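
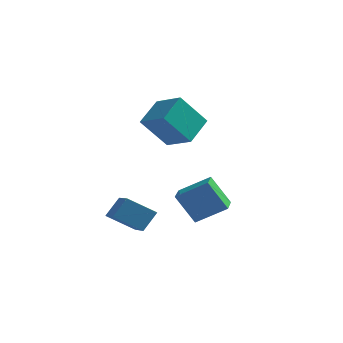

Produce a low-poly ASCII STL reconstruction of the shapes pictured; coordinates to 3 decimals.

solid 
facet normal -0.328 -0.544 -0.772
outer loop
vertex -3.129 -1.458 -3.703
vertex -4.038 -0.081 -4.288
vertex -2.016 -1.047 -4.465
endloop
endfacet
facet normal 0.519 -0.786 0.334
outer loop
vertex -1.662 -0.459 -3.632
vertex -3.129 -1.458 -3.703
vertex -2.016 -1.047 -4.465
endloop
endfacet
facet normal -0.328 -0.545 -0.771
outer loop
vertex -2.016 -1.047 -4.465
vertex -4.038 -0.081 -4.288
vertex -2.925 0.329 -5.051
endloop
endfacet
facet normal 0.789 0.291 -0.541
outer loop
vertex -2.925 0.329 -5.051
vertex -1.662 -0.459 -3.632
vertex -2.016 -1.047 -4.465
endloop
endfacet
facet normal -0.789 -0.291 0.541
outer loop
vertex -3.129 -1.458 -3.703
vertex -3.684 0.507 -3.455
vertex -4.038 -0.081 -4.288
endloop
endfacet
facet normal 0.519 -0.786 0.335
outer loop
vertex -2.775 -0.869 -2.869
vertex -3.129 -1.458 -3.703
vertex -1.662 -0.459 -3.632
endloop
endfacet
facet normal -0.789 -0.291 0.541
outer loop
vertex -2.775 -0.869 -2.869
vertex -3.684 0.507 -3.455
vertex -3.129 -1.458 -3.703
endloop
endfacet
facet normal -0.519 0.787 -0.335
outer loop
vertex -4.038 -0.081 -4.288
vertex -3.684 0.507 -3.455
vertex -2.925 0.329 -5.051
endloop
endfacet
facet normal 0.789 0.291 -0.541
outer loop
vertex -2.571 0.918 -4.217
vertex -1.662 -0.459 -3.632
vertex -2.925 0.329 -5.051
endloop
endfacet
facet normal -0.519 0.786 -0.335
outer loop
vertex -2.925 0.329 -5.051
vertex -3.684 0.507 -3.455
vertex -2.571 0.918 -4.217
endloop
endfacet
facet normal 0.328 0.545 0.772
outer loop
vertex -2.571 0.918 -4.217
vertex -2.775 -0.869 -2.869
vertex -1.662 -0.459 -3.632
endloop
endfacet
facet normal 0.327 0.545 0.772
outer loop
vertex -3.684 0.507 -3.455
vertex -2.775 -0.869 -2.869
vertex -2.571 0.918 -4.217
endloop
endfacet
facet normal -0.855 0.381 -0.352
outer loop
vertex -3.116 3.189 1.131
vertex -2.219 3.908 -0.267
vertex -3.349 1.928 0.333
endloop
endfacet
facet normal -0.495 -0.397 0.773
outer loop
vertex -2.101 1.372 0.847
vertex -3.116 3.189 1.131
vertex -3.349 1.928 0.333
endloop
endfacet
facet normal -0.855 0.381 -0.352
outer loop
vertex -3.349 1.928 0.333
vertex -2.219 3.908 -0.267
vertex -2.452 2.647 -1.065
endloop
endfacet
facet normal -0.154 -0.835 -0.528
outer loop
vertex -2.452 2.647 -1.065
vertex -2.101 1.372 0.847
vertex -3.349 1.928 0.333
endloop
endfacet
facet normal 0.154 0.835 0.528
outer loop
vertex -3.116 3.189 1.131
vertex -0.971 3.352 0.247
vertex -2.219 3.908 -0.267
endloop
endfacet
facet normal -0.495 -0.397 0.773
outer loop
vertex -1.868 2.633 1.645
vertex -3.116 3.189 1.131
vertex -2.101 1.372 0.847
endloop
endfacet
facet normal 0.154 0.835 0.528
outer loop
vertex -1.868 2.633 1.645
vertex -0.971 3.352 0.247
vertex -3.116 3.189 1.131
endloop
endfacet
facet normal 0.495 0.397 -0.773
outer loop
vertex -2.219 3.908 -0.267
vertex -0.971 3.352 0.247
vertex -2.452 2.647 -1.065
endloop
endfacet
facet normal -0.154 -0.835 -0.528
outer loop
vertex -1.204 2.091 -0.551
vertex -2.101 1.372 0.847
vertex -2.452 2.647 -1.065
endloop
endfacet
facet normal 0.495 0.397 -0.773
outer loop
vertex -2.452 2.647 -1.065
vertex -0.971 3.352 0.247
vertex -1.204 2.091 -0.551
endloop
endfacet
facet normal 0.855 -0.381 0.352
outer loop
vertex -1.204 2.091 -0.551
vertex -1.868 2.633 1.645
vertex -2.101 1.372 0.847
endloop
endfacet
facet normal 0.855 -0.381 0.352
outer loop
vertex -0.971 3.352 0.247
vertex -1.868 2.633 1.645
vertex -1.204 2.091 -0.551
endloop
endfacet
facet normal -0.526 -0.059 0.849
outer loop
vertex 0.195 0.221 -2.012
vertex -0.077 1.334 -2.103
vertex -1.039 -0.145 -2.802
endloop
endfacet
facet normal 0.236 -0.968 0.080
outer loop
vertex -0.223 -0.054 -4.117
vertex 0.195 0.221 -2.012
vertex -1.039 -0.145 -2.802
endloop
endfacet
facet normal -0.526 -0.059 0.848
outer loop
vertex -1.039 -0.145 -2.802
vertex -0.077 1.334 -2.103
vertex -1.31 0.968 -2.893
endloop
endfacet
facet normal -0.817 -0.242 -0.524
outer loop
vertex -1.31 0.968 -2.893
vertex -0.223 -0.054 -4.117
vertex -1.039 -0.145 -2.802
endloop
endfacet
facet normal 0.817 0.242 0.524
outer loop
vertex 0.195 0.221 -2.012
vertex 0.739 1.425 -3.418
vertex -0.077 1.334 -2.103
endloop
endfacet
facet normal 0.236 -0.968 0.080
outer loop
vertex 1.01 0.312 -3.327
vertex 0.195 0.221 -2.012
vertex -0.223 -0.054 -4.117
endloop
endfacet
facet normal 0.817 0.242 0.523
outer loop
vertex 1.01 0.312 -3.327
vertex 0.739 1.425 -3.418
vertex 0.195 0.221 -2.012
endloop
endfacet
facet normal -0.236 0.968 -0.080
outer loop
vertex -0.077 1.334 -2.103
vertex 0.739 1.425 -3.418
vertex -1.31 0.968 -2.893
endloop
endfacet
facet normal -0.817 -0.242 -0.523
outer loop
vertex -0.495 1.059 -4.208
vertex -0.223 -0.054 -4.117
vertex -1.31 0.968 -2.893
endloop
endfacet
facet normal -0.236 0.968 -0.079
outer loop
vertex -1.31 0.968 -2.893
vertex 0.739 1.425 -3.418
vertex -0.495 1.059 -4.208
endloop
endfacet
facet normal 0.526 0.059 -0.848
outer loop
vertex -0.495 1.059 -4.208
vertex 1.01 0.312 -3.327
vertex -0.223 -0.054 -4.117
endloop
endfacet
facet normal 0.526 0.059 -0.849
outer loop
vertex 0.739 1.425 -3.418
vertex 1.01 0.312 -3.327
vertex -0.495 1.059 -4.208
endloop
endfacet

endsolid


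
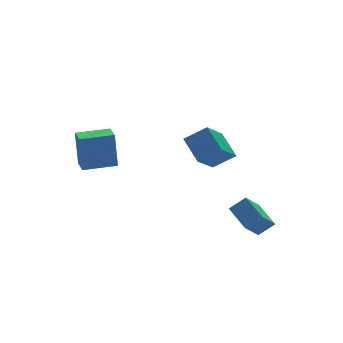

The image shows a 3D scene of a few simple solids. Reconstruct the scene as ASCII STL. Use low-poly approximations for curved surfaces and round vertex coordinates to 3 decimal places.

solid 
facet normal -0.765 0.195 -0.614
outer loop
vertex 3.075 -2.609 -3.285
vertex 2.987 -1.428 -2.8
vertex 3.94 -2.16 -4.22
endloop
endfacet
facet normal 0.069 -0.923 -0.380
outer loop
vertex 4.613 -2.332 -3.68
vertex 3.075 -2.609 -3.285
vertex 3.94 -2.16 -4.22
endloop
endfacet
facet normal -0.765 0.195 -0.614
outer loop
vertex 3.94 -2.16 -4.22
vertex 2.987 -1.428 -2.8
vertex 3.852 -0.979 -3.735
endloop
endfacet
facet normal 0.640 0.332 -0.692
outer loop
vertex 3.852 -0.979 -3.735
vertex 4.613 -2.332 -3.68
vertex 3.94 -2.16 -4.22
endloop
endfacet
facet normal -0.640 -0.332 0.692
outer loop
vertex 3.075 -2.609 -3.285
vertex 3.66 -1.6 -2.26
vertex 2.987 -1.428 -2.8
endloop
endfacet
facet normal 0.069 -0.923 -0.380
outer loop
vertex 3.748 -2.781 -2.745
vertex 3.075 -2.609 -3.285
vertex 4.613 -2.332 -3.68
endloop
endfacet
facet normal -0.640 -0.332 0.692
outer loop
vertex 3.748 -2.781 -2.745
vertex 3.66 -1.6 -2.26
vertex 3.075 -2.609 -3.285
endloop
endfacet
facet normal -0.069 0.923 0.380
outer loop
vertex 2.987 -1.428 -2.8
vertex 3.66 -1.6 -2.26
vertex 3.852 -0.979 -3.735
endloop
endfacet
facet normal 0.640 0.332 -0.692
outer loop
vertex 4.525 -1.151 -3.195
vertex 4.613 -2.332 -3.68
vertex 3.852 -0.979 -3.735
endloop
endfacet
facet normal -0.069 0.923 0.380
outer loop
vertex 3.852 -0.979 -3.735
vertex 3.66 -1.6 -2.26
vertex 4.525 -1.151 -3.195
endloop
endfacet
facet normal 0.765 -0.195 0.614
outer loop
vertex 4.525 -1.151 -3.195
vertex 3.748 -2.781 -2.745
vertex 4.613 -2.332 -3.68
endloop
endfacet
facet normal 0.765 -0.195 0.614
outer loop
vertex 3.66 -1.6 -2.26
vertex 3.748 -2.781 -2.745
vertex 4.525 -1.151 -3.195
endloop
endfacet
facet normal -0.974 0.222 -0.035
outer loop
vertex -1.639 2.685 0.302
vertex -1.432 3.573 0.18
vertex -1.631 2.453 -1.372
endloop
endfacet
facet normal -0.226 -0.965 0.133
outer loop
vertex -0.208 2.127 -1.32
vertex -1.639 2.685 0.302
vertex -1.631 2.453 -1.372
endloop
endfacet
facet normal -0.974 0.223 -0.036
outer loop
vertex -1.631 2.453 -1.372
vertex -1.432 3.573 0.18
vertex -1.423 3.341 -1.494
endloop
endfacet
facet normal 0.005 -0.137 -0.991
outer loop
vertex -1.423 3.341 -1.494
vertex -0.208 2.127 -1.32
vertex -1.631 2.453 -1.372
endloop
endfacet
facet normal -0.005 0.137 0.991
outer loop
vertex -1.639 2.685 0.302
vertex -0.009 3.247 0.232
vertex -1.432 3.573 0.18
endloop
endfacet
facet normal -0.226 -0.965 0.133
outer loop
vertex -0.217 2.359 0.354
vertex -1.639 2.685 0.302
vertex -0.208 2.127 -1.32
endloop
endfacet
facet normal -0.005 0.137 0.991
outer loop
vertex -0.217 2.359 0.354
vertex -0.009 3.247 0.232
vertex -1.639 2.685 0.302
endloop
endfacet
facet normal 0.226 0.965 -0.133
outer loop
vertex -1.432 3.573 0.18
vertex -0.009 3.247 0.232
vertex -1.423 3.341 -1.494
endloop
endfacet
facet normal 0.005 -0.137 -0.991
outer loop
vertex -0.001 3.015 -1.442
vertex -0.208 2.127 -1.32
vertex -1.423 3.341 -1.494
endloop
endfacet
facet normal 0.226 0.965 -0.133
outer loop
vertex -1.423 3.341 -1.494
vertex -0.009 3.247 0.232
vertex -0.001 3.015 -1.442
endloop
endfacet
facet normal 0.974 -0.222 0.036
outer loop
vertex -0.001 3.015 -1.442
vertex -0.217 2.359 0.354
vertex -0.208 2.127 -1.32
endloop
endfacet
facet normal 0.974 -0.223 0.036
outer loop
vertex -0.009 3.247 0.232
vertex -0.217 2.359 0.354
vertex -0.001 3.015 -1.442
endloop
endfacet
facet normal -0.647 -0.451 0.615
outer loop
vertex 1.684 -1.984 2.484
vertex 0.847 -1.618 1.872
vertex 1.745 -3.053 1.764
endloop
endfacet
facet normal 0.761 -0.332 0.557
outer loop
vertex 2.793 -2.322 0.768
vertex 1.684 -1.984 2.484
vertex 1.745 -3.053 1.764
endloop
endfacet
facet normal -0.647 -0.451 0.614
outer loop
vertex 1.745 -3.053 1.764
vertex 0.847 -1.618 1.872
vertex 0.908 -2.687 1.151
endloop
endfacet
facet normal 0.047 -0.828 -0.558
outer loop
vertex 0.908 -2.687 1.151
vertex 2.793 -2.322 0.768
vertex 1.745 -3.053 1.764
endloop
endfacet
facet normal -0.047 0.828 0.559
outer loop
vertex 1.684 -1.984 2.484
vertex 1.895 -0.887 0.876
vertex 0.847 -1.618 1.872
endloop
endfacet
facet normal 0.761 -0.332 0.557
outer loop
vertex 2.732 -1.253 1.489
vertex 1.684 -1.984 2.484
vertex 2.793 -2.322 0.768
endloop
endfacet
facet normal -0.047 0.828 0.559
outer loop
vertex 2.732 -1.253 1.489
vertex 1.895 -0.887 0.876
vertex 1.684 -1.984 2.484
endloop
endfacet
facet normal -0.761 0.332 -0.557
outer loop
vertex 0.847 -1.618 1.872
vertex 1.895 -0.887 0.876
vertex 0.908 -2.687 1.151
endloop
endfacet
facet normal 0.047 -0.828 -0.559
outer loop
vertex 1.956 -1.956 0.156
vertex 2.793 -2.322 0.768
vertex 0.908 -2.687 1.151
endloop
endfacet
facet normal -0.761 0.332 -0.557
outer loop
vertex 0.908 -2.687 1.151
vertex 1.895 -0.887 0.876
vertex 1.956 -1.956 0.156
endloop
endfacet
facet normal 0.647 0.451 -0.615
outer loop
vertex 1.956 -1.956 0.156
vertex 2.732 -1.253 1.489
vertex 2.793 -2.322 0.768
endloop
endfacet
facet normal 0.647 0.451 -0.615
outer loop
vertex 1.895 -0.887 0.876
vertex 2.732 -1.253 1.489
vertex 1.956 -1.956 0.156
endloop
endfacet

endsolid


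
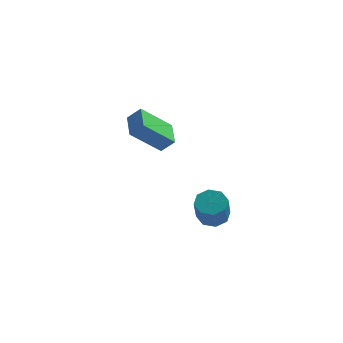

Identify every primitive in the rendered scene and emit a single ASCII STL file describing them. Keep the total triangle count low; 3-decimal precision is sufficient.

solid 
facet normal -0.709 0.020 -0.705
outer loop
vertex -2.147 2.746 1.677
vertex -2.436 4.117 2.006
vertex -0.782 3.36 0.32
endloop
endfacet
facet normal 0.201 -0.953 -0.228
outer loop
vertex -0.144 3.343 0.954
vertex -2.147 2.746 1.677
vertex -0.782 3.36 0.32
endloop
endfacet
facet normal -0.709 0.019 -0.705
outer loop
vertex -0.782 3.36 0.32
vertex -2.436 4.117 2.006
vertex -1.072 4.731 0.649
endloop
endfacet
facet normal 0.676 0.304 -0.672
outer loop
vertex -1.072 4.731 0.649
vertex -0.144 3.343 0.954
vertex -0.782 3.36 0.32
endloop
endfacet
facet normal -0.676 -0.304 0.672
outer loop
vertex -2.147 2.746 1.677
vertex -1.798 4.1 2.64
vertex -2.436 4.117 2.006
endloop
endfacet
facet normal 0.201 -0.952 -0.229
outer loop
vertex -1.508 2.729 2.311
vertex -2.147 2.746 1.677
vertex -0.144 3.343 0.954
endloop
endfacet
facet normal -0.675 -0.304 0.672
outer loop
vertex -1.508 2.729 2.311
vertex -1.798 4.1 2.64
vertex -2.147 2.746 1.677
endloop
endfacet
facet normal -0.202 0.952 0.228
outer loop
vertex -2.436 4.117 2.006
vertex -1.798 4.1 2.64
vertex -1.072 4.731 0.649
endloop
endfacet
facet normal 0.675 0.304 -0.672
outer loop
vertex -0.433 4.714 1.283
vertex -0.144 3.343 0.954
vertex -1.072 4.731 0.649
endloop
endfacet
facet normal -0.201 0.953 0.228
outer loop
vertex -1.072 4.731 0.649
vertex -1.798 4.1 2.64
vertex -0.433 4.714 1.283
endloop
endfacet
facet normal 0.710 -0.019 0.704
outer loop
vertex -0.433 4.714 1.283
vertex -1.508 2.729 2.311
vertex -0.144 3.343 0.954
endloop
endfacet
facet normal 0.709 -0.019 0.705
outer loop
vertex -1.798 4.1 2.64
vertex -1.508 2.729 2.311
vertex -0.433 4.714 1.283
endloop
endfacet
facet normal 0.017 0.547 -0.837
outer loop
vertex 2.649 -1.606 -1.048
vertex 2.013 -1.267 -0.839
vertex 2.744 -1.133 -0.737
endloop
endfacet
facet normal 0.986 -0.148 -0.076
outer loop
vertex 2.649 -1.606 -1.048
vertex 2.744 -1.133 -0.737
vertex 2.622 -2.453 0.25
endloop
endfacet
facet normal 0.986 -0.149 -0.078
outer loop
vertex 2.622 -2.453 0.25
vertex 2.744 -1.133 -0.737
vertex 2.718 -1.98 0.561
endloop
endfacet
facet normal -0.017 -0.547 0.837
outer loop
vertex 2.622 -2.453 0.25
vertex 2.718 -1.98 0.561
vertex 1.987 -2.113 0.459
endloop
endfacet
facet normal 0.017 0.546 -0.837
outer loop
vertex 2.744 -1.133 -0.737
vertex 2.013 -1.267 -0.839
vertex 2.412 -0.738 -0.486
endloop
endfacet
facet normal 0.815 0.477 0.328
outer loop
vertex 2.744 -1.133 -0.737
vertex 2.412 -0.738 -0.486
vertex 2.718 -1.98 0.561
endloop
endfacet
facet normal 0.815 0.478 0.329
outer loop
vertex 2.718 -1.98 0.561
vertex 2.412 -0.738 -0.486
vertex 2.385 -1.585 0.812
endloop
endfacet
facet normal -0.017 -0.547 0.837
outer loop
vertex 2.718 -1.98 0.561
vertex 2.385 -1.585 0.812
vertex 1.987 -2.113 0.459
endloop
endfacet
facet normal 0.017 0.546 -0.838
outer loop
vertex 2.412 -0.738 -0.486
vertex 2.013 -1.267 -0.839
vertex 1.846 -0.653 -0.442
endloop
endfacet
facet normal 0.166 0.824 0.541
outer loop
vertex 2.412 -0.738 -0.486
vertex 1.846 -0.653 -0.442
vertex 2.385 -1.585 0.812
endloop
endfacet
facet normal 0.166 0.824 0.541
outer loop
vertex 2.385 -1.585 0.812
vertex 1.846 -0.653 -0.442
vertex 1.819 -1.5 0.856
endloop
endfacet
facet normal -0.017 -0.547 0.837
outer loop
vertex 2.385 -1.585 0.812
vertex 1.819 -1.5 0.856
vertex 1.987 -2.113 0.459
endloop
endfacet
facet normal 0.017 0.546 -0.838
outer loop
vertex 1.846 -0.653 -0.442
vertex 2.013 -1.267 -0.839
vertex 1.378 -0.927 -0.63
endloop
endfacet
facet normal -0.579 0.688 0.437
outer loop
vertex 1.846 -0.653 -0.442
vertex 1.378 -0.927 -0.63
vertex 1.819 -1.5 0.856
endloop
endfacet
facet normal -0.579 0.688 0.437
outer loop
vertex 1.819 -1.5 0.856
vertex 1.378 -0.927 -0.63
vertex 1.351 -1.774 0.668
endloop
endfacet
facet normal -0.016 -0.547 0.837
outer loop
vertex 1.819 -1.5 0.856
vertex 1.351 -1.774 0.668
vertex 1.987 -2.113 0.459
endloop
endfacet
facet normal 0.017 0.547 -0.837
outer loop
vertex 1.378 -0.927 -0.63
vertex 2.013 -1.267 -0.839
vertex 1.282 -1.4 -0.941
endloop
endfacet
facet normal -0.986 0.149 0.077
outer loop
vertex 1.378 -0.927 -0.63
vertex 1.282 -1.4 -0.941
vertex 1.351 -1.774 0.668
endloop
endfacet
facet normal -0.986 0.148 0.077
outer loop
vertex 1.351 -1.774 0.668
vertex 1.282 -1.4 -0.941
vertex 1.256 -2.247 0.357
endloop
endfacet
facet normal -0.017 -0.547 0.837
outer loop
vertex 1.351 -1.774 0.668
vertex 1.256 -2.247 0.357
vertex 1.987 -2.113 0.459
endloop
endfacet
facet normal 0.017 0.547 -0.837
outer loop
vertex 1.282 -1.4 -0.941
vertex 2.013 -1.267 -0.839
vertex 1.615 -1.795 -1.192
endloop
endfacet
facet normal -0.815 -0.478 -0.328
outer loop
vertex 1.282 -1.4 -0.941
vertex 1.615 -1.795 -1.192
vertex 1.256 -2.247 0.357
endloop
endfacet
facet normal -0.815 -0.477 -0.328
outer loop
vertex 1.256 -2.247 0.357
vertex 1.615 -1.795 -1.192
vertex 1.588 -2.642 0.106
endloop
endfacet
facet normal -0.017 -0.546 0.837
outer loop
vertex 1.256 -2.247 0.357
vertex 1.588 -2.642 0.106
vertex 1.987 -2.113 0.459
endloop
endfacet
facet normal 0.017 0.547 -0.837
outer loop
vertex 1.615 -1.795 -1.192
vertex 2.013 -1.267 -0.839
vertex 2.181 -1.88 -1.236
endloop
endfacet
facet normal -0.166 -0.824 -0.541
outer loop
vertex 1.615 -1.795 -1.192
vertex 2.181 -1.88 -1.236
vertex 1.588 -2.642 0.106
endloop
endfacet
facet normal -0.166 -0.824 -0.541
outer loop
vertex 1.588 -2.642 0.106
vertex 2.181 -1.88 -1.236
vertex 2.154 -2.727 0.062
endloop
endfacet
facet normal -0.017 -0.546 0.838
outer loop
vertex 1.588 -2.642 0.106
vertex 2.154 -2.727 0.062
vertex 1.987 -2.113 0.459
endloop
endfacet
facet normal 0.016 0.547 -0.837
outer loop
vertex 2.181 -1.88 -1.236
vertex 2.013 -1.267 -0.839
vertex 2.649 -1.606 -1.048
endloop
endfacet
facet normal 0.579 -0.688 -0.437
outer loop
vertex 2.181 -1.88 -1.236
vertex 2.649 -1.606 -1.048
vertex 2.154 -2.727 0.062
endloop
endfacet
facet normal 0.579 -0.688 -0.437
outer loop
vertex 2.154 -2.727 0.062
vertex 2.649 -1.606 -1.048
vertex 2.622 -2.453 0.25
endloop
endfacet
facet normal -0.017 -0.546 0.838
outer loop
vertex 2.154 -2.727 0.062
vertex 2.622 -2.453 0.25
vertex 1.987 -2.113 0.459
endloop
endfacet

endsolid


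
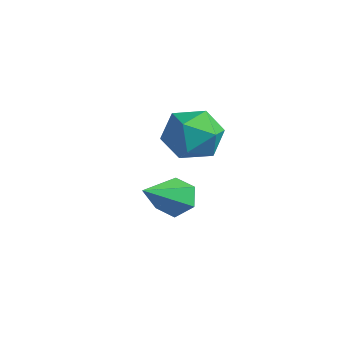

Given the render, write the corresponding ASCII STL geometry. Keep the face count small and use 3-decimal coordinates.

solid 
facet normal -0.302 0.776 -0.554
outer loop
vertex -3.502 0.863 -4.422
vertex -4.245 0.664 -4.295
vertex -3.884 1.153 -3.807
endloop
endfacet
facet normal 0.871 0.254 0.421
outer loop
vertex -3.502 0.863 -4.422
vertex -3.884 1.153 -3.807
vertex -3.595 -1.004 -3.105
endloop
endfacet
facet normal -0.302 0.776 -0.554
outer loop
vertex -3.884 1.153 -3.807
vertex -4.245 0.664 -4.295
vertex -4.627 0.954 -3.68
endloop
endfacet
facet normal 0.076 0.318 0.945
outer loop
vertex -3.884 1.153 -3.807
vertex -4.627 0.954 -3.68
vertex -3.595 -1.004 -3.105
endloop
endfacet
facet normal -0.302 0.776 -0.553
outer loop
vertex -4.627 0.954 -3.68
vertex -4.245 0.664 -4.295
vertex -4.988 0.465 -4.169
endloop
endfacet
facet normal -0.705 -0.169 0.689
outer loop
vertex -4.627 0.954 -3.68
vertex -4.988 0.465 -4.169
vertex -3.595 -1.004 -3.105
endloop
endfacet
facet normal -0.302 0.776 -0.553
outer loop
vertex -4.988 0.465 -4.169
vertex -4.245 0.664 -4.295
vertex -4.606 0.175 -4.784
endloop
endfacet
facet normal -0.690 -0.719 -0.089
outer loop
vertex -4.988 0.465 -4.169
vertex -4.606 0.175 -4.784
vertex -3.595 -1.004 -3.105
endloop
endfacet
facet normal -0.302 0.776 -0.553
outer loop
vertex -4.606 0.175 -4.784
vertex -4.245 0.664 -4.295
vertex -3.863 0.374 -4.91
endloop
endfacet
facet normal 0.106 -0.783 -0.613
outer loop
vertex -4.606 0.175 -4.784
vertex -3.863 0.374 -4.91
vertex -3.595 -1.004 -3.105
endloop
endfacet
facet normal -0.302 0.776 -0.554
outer loop
vertex -3.863 0.374 -4.91
vertex -4.245 0.664 -4.295
vertex -3.502 0.863 -4.422
endloop
endfacet
facet normal 0.885 -0.297 -0.358
outer loop
vertex -3.863 0.374 -4.91
vertex -3.502 0.863 -4.422
vertex -3.595 -1.004 -3.105
endloop
endfacet
facet normal -0.132 0.866 0.482
outer loop
vertex -2.517 1.263 -0.723
vertex -3.52 0.989 -0.505
vertex -2.741 0.733 0.169
endloop
endfacet
facet normal 0.547 0.652 0.525
outer loop
vertex -2.517 1.263 -0.723
vertex -2.741 0.733 0.169
vertex -1.884 0.474 -0.402
endloop
endfacet
facet normal 0.799 0.584 -0.140
outer loop
vertex -2.517 1.263 -0.723
vertex -1.884 0.474 -0.402
vertex -2.134 0.57 -1.43
endloop
endfacet
facet normal 0.276 0.757 -0.592
outer loop
vertex -2.517 1.263 -0.723
vertex -2.134 0.57 -1.43
vertex -3.145 0.889 -1.494
endloop
endfacet
facet normal -0.300 0.931 -0.208
outer loop
vertex -2.517 1.263 -0.723
vertex -3.145 0.889 -1.494
vertex -3.52 0.989 -0.505
endloop
endfacet
facet normal 0.556 0.008 0.831
outer loop
vertex -1.884 0.474 -0.402
vertex -2.741 0.733 0.169
vertex -2.495 -0.289 0.014
endloop
endfacet
facet normal -0.543 0.353 0.762
outer loop
vertex -2.741 0.733 0.169
vertex -3.52 0.989 -0.505
vertex -3.506 0.03 -0.05
endloop
endfacet
facet normal -0.815 0.459 -0.355
outer loop
vertex -3.52 0.989 -0.505
vertex -3.145 0.889 -1.494
vertex -3.756 0.126 -1.078
endloop
endfacet
facet normal 0.118 0.177 -0.977
outer loop
vertex -3.145 0.889 -1.494
vertex -2.134 0.57 -1.43
vertex -2.899 -0.133 -1.649
endloop
endfacet
facet normal 0.964 -0.102 -0.244
outer loop
vertex -2.134 0.57 -1.43
vertex -1.884 0.474 -0.402
vertex -2.12 -0.389 -0.975
endloop
endfacet
facet normal -0.276 -0.757 0.592
outer loop
vertex -3.123 -0.663 -0.757
vertex -2.495 -0.289 0.014
vertex -3.506 0.03 -0.05
endloop
endfacet
facet normal -0.799 -0.584 0.140
outer loop
vertex -3.123 -0.663 -0.757
vertex -3.506 0.03 -0.05
vertex -3.756 0.126 -1.078
endloop
endfacet
facet normal -0.547 -0.652 -0.525
outer loop
vertex -3.123 -0.663 -0.757
vertex -3.756 0.126 -1.078
vertex -2.899 -0.133 -1.649
endloop
endfacet
facet normal 0.132 -0.866 -0.482
outer loop
vertex -3.123 -0.663 -0.757
vertex -2.899 -0.133 -1.649
vertex -2.12 -0.389 -0.975
endloop
endfacet
facet normal 0.300 -0.931 0.208
outer loop
vertex -3.123 -0.663 -0.757
vertex -2.12 -0.389 -0.975
vertex -2.495 -0.289 0.014
endloop
endfacet
facet normal -0.118 -0.177 0.977
outer loop
vertex -3.506 0.03 -0.05
vertex -2.495 -0.289 0.014
vertex -2.741 0.733 0.169
endloop
endfacet
facet normal -0.964 0.102 0.244
outer loop
vertex -3.756 0.126 -1.078
vertex -3.506 0.03 -0.05
vertex -3.52 0.989 -0.505
endloop
endfacet
facet normal -0.556 -0.008 -0.831
outer loop
vertex -2.899 -0.133 -1.649
vertex -3.756 0.126 -1.078
vertex -3.145 0.889 -1.494
endloop
endfacet
facet normal 0.543 -0.353 -0.762
outer loop
vertex -2.12 -0.389 -0.975
vertex -2.899 -0.133 -1.649
vertex -2.134 0.57 -1.43
endloop
endfacet
facet normal 0.815 -0.459 0.355
outer loop
vertex -2.495 -0.289 0.014
vertex -2.12 -0.389 -0.975
vertex -1.884 0.474 -0.402
endloop
endfacet

endsolid


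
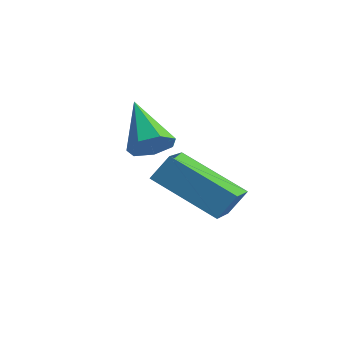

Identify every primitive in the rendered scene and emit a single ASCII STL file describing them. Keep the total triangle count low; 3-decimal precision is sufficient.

solid 
facet normal -0.842 -0.277 0.463
outer loop
vertex 3.126 0.143 -1.869
vertex 2.556 1.123 -2.319
vertex 2.905 -0.289 -2.53
endloop
endfacet
facet normal 0.467 -0.804 0.369
outer loop
vertex 4.564 0.257 -3.441
vertex 3.126 0.143 -1.869
vertex 2.905 -0.289 -2.53
endloop
endfacet
facet normal -0.842 -0.277 0.463
outer loop
vertex 2.905 -0.289 -2.53
vertex 2.556 1.123 -2.319
vertex 2.335 0.691 -2.98
endloop
endfacet
facet normal -0.269 -0.527 -0.806
outer loop
vertex 2.335 0.691 -2.98
vertex 4.564 0.257 -3.441
vertex 2.905 -0.289 -2.53
endloop
endfacet
facet normal 0.269 0.527 0.806
outer loop
vertex 3.126 0.143 -1.869
vertex 4.215 1.669 -3.23
vertex 2.556 1.123 -2.319
endloop
endfacet
facet normal 0.467 -0.804 0.369
outer loop
vertex 4.785 0.689 -2.78
vertex 3.126 0.143 -1.869
vertex 4.564 0.257 -3.441
endloop
endfacet
facet normal 0.269 0.527 0.806
outer loop
vertex 4.785 0.689 -2.78
vertex 4.215 1.669 -3.23
vertex 3.126 0.143 -1.869
endloop
endfacet
facet normal -0.467 0.804 -0.369
outer loop
vertex 2.556 1.123 -2.319
vertex 4.215 1.669 -3.23
vertex 2.335 0.691 -2.98
endloop
endfacet
facet normal -0.269 -0.527 -0.806
outer loop
vertex 3.994 1.237 -3.891
vertex 4.564 0.257 -3.441
vertex 2.335 0.691 -2.98
endloop
endfacet
facet normal -0.467 0.804 -0.369
outer loop
vertex 2.335 0.691 -2.98
vertex 4.215 1.669 -3.23
vertex 3.994 1.237 -3.891
endloop
endfacet
facet normal 0.842 0.277 -0.463
outer loop
vertex 3.994 1.237 -3.891
vertex 4.785 0.689 -2.78
vertex 4.564 0.257 -3.441
endloop
endfacet
facet normal 0.842 0.277 -0.463
outer loop
vertex 4.215 1.669 -3.23
vertex 4.785 0.689 -2.78
vertex 3.994 1.237 -3.891
endloop
endfacet
facet normal 0.733 -0.339 -0.590
outer loop
vertex 2.344 0.616 -1.665
vertex 1.973 0.69 -2.169
vertex 2.372 1.103 -1.91
endloop
endfacet
facet normal 0.392 0.395 0.831
outer loop
vertex 2.344 0.616 -1.665
vertex 2.372 1.103 -1.91
vertex 0.807 1.23 -1.231
endloop
endfacet
facet normal 0.734 -0.340 -0.588
outer loop
vertex 2.372 1.103 -1.91
vertex 1.973 0.69 -2.169
vertex 2.1 1.279 -2.351
endloop
endfacet
facet normal 0.190 0.947 0.261
outer loop
vertex 2.372 1.103 -1.91
vertex 2.1 1.279 -2.351
vertex 0.807 1.23 -1.231
endloop
endfacet
facet normal 0.732 -0.340 -0.590
outer loop
vertex 2.1 1.279 -2.351
vertex 1.973 0.69 -2.169
vertex 1.732 1.012 -2.654
endloop
endfacet
facet normal -0.340 0.871 -0.355
outer loop
vertex 2.1 1.279 -2.351
vertex 1.732 1.012 -2.654
vertex 0.807 1.23 -1.231
endloop
endfacet
facet normal 0.732 -0.341 -0.590
outer loop
vertex 1.732 1.012 -2.654
vertex 1.973 0.69 -2.169
vertex 1.545 0.501 -2.591
endloop
endfacet
facet normal -0.801 0.225 -0.555
outer loop
vertex 1.732 1.012 -2.654
vertex 1.545 0.501 -2.591
vertex 0.807 1.23 -1.231
endloop
endfacet
facet normal 0.732 -0.339 -0.591
outer loop
vertex 1.545 0.501 -2.591
vertex 1.973 0.69 -2.169
vertex 1.681 0.133 -2.211
endloop
endfacet
facet normal -0.843 -0.505 -0.187
outer loop
vertex 1.545 0.501 -2.591
vertex 1.681 0.133 -2.211
vertex 0.807 1.23 -1.231
endloop
endfacet
facet normal 0.733 -0.340 -0.588
outer loop
vertex 1.681 0.133 -2.211
vertex 1.973 0.69 -2.169
vertex 2.036 0.184 -1.798
endloop
endfacet
facet normal -0.436 -0.767 0.470
outer loop
vertex 1.681 0.133 -2.211
vertex 2.036 0.184 -1.798
vertex 0.807 1.23 -1.231
endloop
endfacet
facet normal 0.733 -0.341 -0.589
outer loop
vertex 2.036 0.184 -1.798
vertex 1.973 0.69 -2.169
vertex 2.344 0.616 -1.665
endloop
endfacet
facet normal 0.115 -0.366 0.924
outer loop
vertex 2.036 0.184 -1.798
vertex 2.344 0.616 -1.665
vertex 0.807 1.23 -1.231
endloop
endfacet

endsolid


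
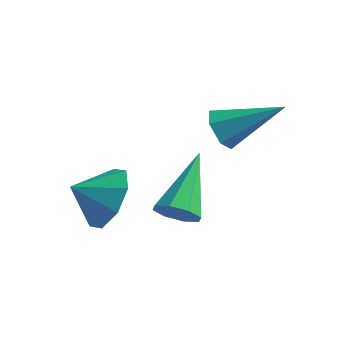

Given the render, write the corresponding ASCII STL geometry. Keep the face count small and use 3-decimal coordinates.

solid 
facet normal -0.775 -0.393 -0.494
outer loop
vertex 3.146 3.112 -0.153
vertex 2.738 3.258 0.371
vertex 2.826 3.712 -0.128
endloop
endfacet
facet normal 0.628 0.364 -0.688
outer loop
vertex 3.146 3.112 -0.153
vertex 2.826 3.712 -0.128
vertex 4.242 4.022 1.329
endloop
endfacet
facet normal -0.775 -0.393 -0.494
outer loop
vertex 2.826 3.712 -0.128
vertex 2.738 3.258 0.371
vertex 2.418 3.858 0.396
endloop
endfacet
facet normal 0.036 0.970 -0.242
outer loop
vertex 2.826 3.712 -0.128
vertex 2.418 3.858 0.396
vertex 4.242 4.022 1.329
endloop
endfacet
facet normal -0.776 -0.393 -0.494
outer loop
vertex 2.418 3.858 0.396
vertex 2.738 3.258 0.371
vertex 2.33 3.405 0.895
endloop
endfacet
facet normal -0.366 0.720 0.589
outer loop
vertex 2.418 3.858 0.396
vertex 2.33 3.405 0.895
vertex 4.242 4.022 1.329
endloop
endfacet
facet normal -0.776 -0.393 -0.494
outer loop
vertex 2.33 3.405 0.895
vertex 2.738 3.258 0.371
vertex 2.65 2.805 0.87
endloop
endfacet
facet normal -0.178 -0.135 0.975
outer loop
vertex 2.33 3.405 0.895
vertex 2.65 2.805 0.87
vertex 4.242 4.022 1.329
endloop
endfacet
facet normal -0.775 -0.394 -0.494
outer loop
vertex 2.65 2.805 0.87
vertex 2.738 3.258 0.371
vertex 3.058 2.659 0.346
endloop
endfacet
facet normal 0.414 -0.741 0.529
outer loop
vertex 2.65 2.805 0.87
vertex 3.058 2.659 0.346
vertex 4.242 4.022 1.329
endloop
endfacet
facet normal -0.775 -0.394 -0.494
outer loop
vertex 3.058 2.659 0.346
vertex 2.738 3.258 0.371
vertex 3.146 3.112 -0.153
endloop
endfacet
facet normal 0.817 -0.492 -0.302
outer loop
vertex 3.058 2.659 0.346
vertex 3.146 3.112 -0.153
vertex 4.242 4.022 1.329
endloop
endfacet
facet normal 0.138 -0.831 -0.539
outer loop
vertex 3.57 0.031 -0.324
vertex 3.112 0.234 -0.754
vertex 3.766 0.307 -0.699
endloop
endfacet
facet normal 0.834 0.134 0.535
outer loop
vertex 3.57 0.031 -0.324
vertex 3.766 0.307 -0.699
vertex 2.828 1.946 0.354
endloop
endfacet
facet normal 0.138 -0.832 -0.537
outer loop
vertex 3.766 0.307 -0.699
vertex 3.112 0.234 -0.754
vertex 3.579 0.539 -1.107
endloop
endfacet
facet normal 0.841 0.534 -0.082
outer loop
vertex 3.766 0.307 -0.699
vertex 3.579 0.539 -1.107
vertex 2.828 1.946 0.354
endloop
endfacet
facet normal 0.137 -0.832 -0.537
outer loop
vertex 3.579 0.539 -1.107
vertex 3.112 0.234 -0.754
vertex 3.119 0.593 -1.308
endloop
endfacet
facet normal 0.334 0.759 -0.559
outer loop
vertex 3.579 0.539 -1.107
vertex 3.119 0.593 -1.308
vertex 2.828 1.946 0.354
endloop
endfacet
facet normal 0.138 -0.832 -0.537
outer loop
vertex 3.119 0.593 -1.308
vertex 3.112 0.234 -0.754
vertex 2.655 0.436 -1.184
endloop
endfacet
facet normal -0.395 0.677 -0.621
outer loop
vertex 3.119 0.593 -1.308
vertex 2.655 0.436 -1.184
vertex 2.828 1.946 0.354
endloop
endfacet
facet normal 0.140 -0.831 -0.539
outer loop
vertex 2.655 0.436 -1.184
vertex 3.112 0.234 -0.754
vertex 2.459 0.16 -0.809
endloop
endfacet
facet normal -0.913 0.338 -0.229
outer loop
vertex 2.655 0.436 -1.184
vertex 2.459 0.16 -0.809
vertex 2.828 1.946 0.354
endloop
endfacet
facet normal 0.140 -0.832 -0.537
outer loop
vertex 2.459 0.16 -0.809
vertex 3.112 0.234 -0.754
vertex 2.646 -0.072 -0.401
endloop
endfacet
facet normal -0.920 -0.062 0.387
outer loop
vertex 2.459 0.16 -0.809
vertex 2.646 -0.072 -0.401
vertex 2.828 1.946 0.354
endloop
endfacet
facet normal 0.137 -0.831 -0.539
outer loop
vertex 2.646 -0.072 -0.401
vertex 3.112 0.234 -0.754
vertex 3.106 -0.126 -0.201
endloop
endfacet
facet normal -0.410 -0.287 0.866
outer loop
vertex 2.646 -0.072 -0.401
vertex 3.106 -0.126 -0.201
vertex 2.828 1.946 0.354
endloop
endfacet
facet normal 0.138 -0.831 -0.539
outer loop
vertex 3.106 -0.126 -0.201
vertex 3.112 0.234 -0.754
vertex 3.57 0.031 -0.324
endloop
endfacet
facet normal 0.315 -0.206 0.926
outer loop
vertex 3.106 -0.126 -0.201
vertex 3.57 0.031 -0.324
vertex 2.828 1.946 0.354
endloop
endfacet
facet normal 0.672 0.529 -0.518
outer loop
vertex 1.599 0.4 -0.469
vertex 0.91 0.539 -1.222
vertex 1.166 1.051 -0.366
endloop
endfacet
facet normal -0.054 -0.191 0.980
outer loop
vertex 1.599 0.4 -0.469
vertex 1.166 1.051 -0.366
vertex 0.15 -0.059 -0.638
endloop
endfacet
facet normal 0.672 0.529 -0.518
outer loop
vertex 1.166 1.051 -0.366
vertex 0.91 0.539 -1.222
vertex 0.583 1.402 -0.764
endloop
endfacet
facet normal -0.461 0.211 0.862
outer loop
vertex 1.166 1.051 -0.366
vertex 0.583 1.402 -0.764
vertex 0.15 -0.059 -0.638
endloop
endfacet
facet normal 0.673 0.529 -0.517
outer loop
vertex 0.583 1.402 -0.764
vertex 0.91 0.539 -1.222
vertex 0.192 1.247 -1.431
endloop
endfacet
facet normal -0.853 0.290 0.433
outer loop
vertex 0.583 1.402 -0.764
vertex 0.192 1.247 -1.431
vertex 0.15 -0.059 -0.638
endloop
endfacet
facet normal 0.672 0.529 -0.518
outer loop
vertex 0.192 1.247 -1.431
vertex 0.91 0.539 -1.222
vertex 0.221 0.678 -1.975
endloop
endfacet
facet normal -0.999 -0.000 -0.053
outer loop
vertex 0.192 1.247 -1.431
vertex 0.221 0.678 -1.975
vertex 0.15 -0.059 -0.638
endloop
endfacet
facet normal 0.672 0.530 -0.517
outer loop
vertex 0.221 0.678 -1.975
vertex 0.91 0.539 -1.222
vertex 0.654 0.027 -2.079
endloop
endfacet
facet normal -0.813 -0.491 -0.314
outer loop
vertex 0.221 0.678 -1.975
vertex 0.654 0.027 -2.079
vertex 0.15 -0.059 -0.638
endloop
endfacet
facet normal 0.673 0.529 -0.517
outer loop
vertex 0.654 0.027 -2.079
vertex 0.91 0.539 -1.222
vertex 1.237 -0.324 -1.68
endloop
endfacet
facet normal -0.405 -0.893 -0.195
outer loop
vertex 0.654 0.027 -2.079
vertex 1.237 -0.324 -1.68
vertex 0.15 -0.059 -0.638
endloop
endfacet
facet normal 0.672 0.529 -0.518
outer loop
vertex 1.237 -0.324 -1.68
vertex 0.91 0.539 -1.222
vertex 1.628 -0.169 -1.014
endloop
endfacet
facet normal -0.013 -0.972 0.234
outer loop
vertex 1.237 -0.324 -1.68
vertex 1.628 -0.169 -1.014
vertex 0.15 -0.059 -0.638
endloop
endfacet
facet normal 0.672 0.530 -0.517
outer loop
vertex 1.628 -0.169 -1.014
vertex 0.91 0.539 -1.222
vertex 1.599 0.4 -0.469
endloop
endfacet
facet normal 0.132 -0.682 0.719
outer loop
vertex 1.628 -0.169 -1.014
vertex 1.599 0.4 -0.469
vertex 0.15 -0.059 -0.638
endloop
endfacet

endsolid


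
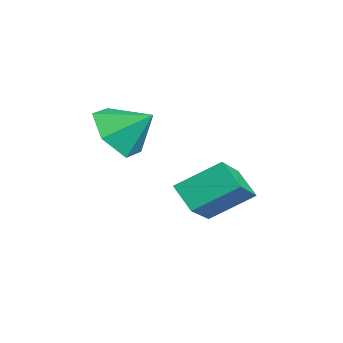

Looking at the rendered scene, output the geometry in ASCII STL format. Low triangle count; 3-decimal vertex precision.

solid 
facet normal -0.310 -0.738 -0.599
outer loop
vertex 2.484 -3.487 2.261
vertex 1.601 -2.982 2.096
vertex 2.41 -2.821 1.479
endloop
endfacet
facet normal 0.955 0.264 0.134
outer loop
vertex 2.484 -3.487 2.261
vertex 2.41 -2.821 1.479
vertex 1.999 -2.038 2.864
endloop
endfacet
facet normal -0.310 -0.738 -0.599
outer loop
vertex 2.41 -2.821 1.479
vertex 1.601 -2.982 2.096
vertex 1.528 -2.316 1.314
endloop
endfacet
facet normal 0.516 0.802 -0.301
outer loop
vertex 2.41 -2.821 1.479
vertex 1.528 -2.316 1.314
vertex 1.999 -2.038 2.864
endloop
endfacet
facet normal -0.310 -0.738 -0.599
outer loop
vertex 1.528 -2.316 1.314
vertex 1.601 -2.982 2.096
vertex 0.719 -2.477 1.931
endloop
endfacet
facet normal -0.262 0.961 -0.093
outer loop
vertex 1.528 -2.316 1.314
vertex 0.719 -2.477 1.931
vertex 1.999 -2.038 2.864
endloop
endfacet
facet normal -0.310 -0.738 -0.599
outer loop
vertex 0.719 -2.477 1.931
vertex 1.601 -2.982 2.096
vertex 0.793 -3.143 2.713
endloop
endfacet
facet normal -0.600 0.580 0.551
outer loop
vertex 0.719 -2.477 1.931
vertex 0.793 -3.143 2.713
vertex 1.999 -2.038 2.864
endloop
endfacet
facet normal -0.311 -0.737 -0.600
outer loop
vertex 0.793 -3.143 2.713
vertex 1.601 -2.982 2.096
vertex 1.675 -3.649 2.878
endloop
endfacet
facet normal -0.161 0.041 0.986
outer loop
vertex 0.793 -3.143 2.713
vertex 1.675 -3.649 2.878
vertex 1.999 -2.038 2.864
endloop
endfacet
facet normal -0.310 -0.738 -0.600
outer loop
vertex 1.675 -3.649 2.878
vertex 1.601 -2.982 2.096
vertex 2.484 -3.487 2.261
endloop
endfacet
facet normal 0.617 -0.117 0.778
outer loop
vertex 1.675 -3.649 2.878
vertex 2.484 -3.487 2.261
vertex 1.999 -2.038 2.864
endloop
endfacet
facet normal -0.677 -0.376 0.633
outer loop
vertex 1.716 -1.46 0.023
vertex 1.785 -0.12 0.894
vertex 0.445 -0.776 -0.93
endloop
endfacet
facet normal -0.042 -0.838 -0.545
outer loop
vertex 1.155 -0.38 -1.594
vertex 1.716 -1.46 0.023
vertex 0.445 -0.776 -0.93
endloop
endfacet
facet normal -0.677 -0.377 0.633
outer loop
vertex 0.445 -0.776 -0.93
vertex 1.785 -0.12 0.894
vertex 0.513 0.565 -0.058
endloop
endfacet
facet normal -0.735 0.395 -0.551
outer loop
vertex 0.513 0.565 -0.058
vertex 1.155 -0.38 -1.594
vertex 0.445 -0.776 -0.93
endloop
endfacet
facet normal 0.735 -0.396 0.550
outer loop
vertex 1.716 -1.46 0.023
vertex 2.495 0.276 0.23
vertex 1.785 -0.12 0.894
endloop
endfacet
facet normal -0.044 -0.838 -0.544
outer loop
vertex 2.427 -1.065 -0.642
vertex 1.716 -1.46 0.023
vertex 1.155 -0.38 -1.594
endloop
endfacet
facet normal 0.735 -0.395 0.551
outer loop
vertex 2.427 -1.065 -0.642
vertex 2.495 0.276 0.23
vertex 1.716 -1.46 0.023
endloop
endfacet
facet normal 0.043 0.837 0.545
outer loop
vertex 1.785 -0.12 0.894
vertex 2.495 0.276 0.23
vertex 0.513 0.565 -0.058
endloop
endfacet
facet normal -0.735 0.396 -0.551
outer loop
vertex 1.224 0.96 -0.723
vertex 1.155 -0.38 -1.594
vertex 0.513 0.565 -0.058
endloop
endfacet
facet normal 0.043 0.838 0.544
outer loop
vertex 0.513 0.565 -0.058
vertex 2.495 0.276 0.23
vertex 1.224 0.96 -0.723
endloop
endfacet
facet normal 0.676 0.377 -0.633
outer loop
vertex 1.224 0.96 -0.723
vertex 2.427 -1.065 -0.642
vertex 1.155 -0.38 -1.594
endloop
endfacet
facet normal 0.677 0.377 -0.632
outer loop
vertex 2.495 0.276 0.23
vertex 2.427 -1.065 -0.642
vertex 1.224 0.96 -0.723
endloop
endfacet

endsolid


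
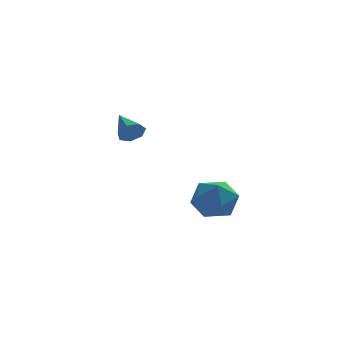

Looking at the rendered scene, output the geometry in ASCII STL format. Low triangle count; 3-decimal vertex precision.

solid 
facet normal 0.309 -0.849 -0.429
outer loop
vertex -2.783 1.056 1.142
vertex -3.045 1.2 0.668
vertex -2.519 1.312 0.825
endloop
endfacet
facet normal 0.612 0.284 0.738
outer loop
vertex -2.783 1.056 1.142
vertex -2.519 1.312 0.825
vertex -3.435 2.28 1.212
endloop
endfacet
facet normal 0.308 -0.850 -0.427
outer loop
vertex -2.519 1.312 0.825
vertex -3.045 1.2 0.668
vertex -2.65 1.483 0.39
endloop
endfacet
facet normal 0.735 0.677 0.045
outer loop
vertex -2.519 1.312 0.825
vertex -2.65 1.483 0.39
vertex -3.435 2.28 1.212
endloop
endfacet
facet normal 0.307 -0.850 -0.429
outer loop
vertex -2.65 1.483 0.39
vertex -3.045 1.2 0.668
vertex -3.079 1.442 0.164
endloop
endfacet
facet normal 0.220 0.797 -0.562
outer loop
vertex -2.65 1.483 0.39
vertex -3.079 1.442 0.164
vertex -3.435 2.28 1.212
endloop
endfacet
facet normal 0.307 -0.850 -0.429
outer loop
vertex -3.079 1.442 0.164
vertex -3.045 1.2 0.668
vertex -3.482 1.218 0.319
endloop
endfacet
facet normal -0.548 0.552 -0.628
outer loop
vertex -3.079 1.442 0.164
vertex -3.482 1.218 0.319
vertex -3.435 2.28 1.212
endloop
endfacet
facet normal 0.308 -0.849 -0.429
outer loop
vertex -3.482 1.218 0.319
vertex -3.045 1.2 0.668
vertex -3.555 0.981 0.736
endloop
endfacet
facet normal -0.987 0.128 -0.100
outer loop
vertex -3.482 1.218 0.319
vertex -3.555 0.981 0.736
vertex -3.435 2.28 1.212
endloop
endfacet
facet normal 0.308 -0.850 -0.427
outer loop
vertex -3.555 0.981 0.736
vertex -3.045 1.2 0.668
vertex -3.245 0.909 1.103
endloop
endfacet
facet normal -0.769 -0.156 0.619
outer loop
vertex -3.555 0.981 0.736
vertex -3.245 0.909 1.103
vertex -3.435 2.28 1.212
endloop
endfacet
facet normal 0.307 -0.850 -0.428
outer loop
vertex -3.245 0.909 1.103
vertex -3.045 1.2 0.668
vertex -2.783 1.056 1.142
endloop
endfacet
facet normal -0.056 -0.087 0.995
outer loop
vertex -3.245 0.909 1.103
vertex -2.783 1.056 1.142
vertex -3.435 2.28 1.212
endloop
endfacet
facet normal -0.682 0.708 0.181
outer loop
vertex -1.268 -2.458 -1.473
vertex -0.972 -2.399 -0.587
vertex -0.586 -1.859 -1.246
endloop
endfacet
facet normal -0.471 0.726 -0.501
outer loop
vertex -1.268 -2.458 -1.473
vertex -0.586 -1.859 -1.246
vertex -0.525 -2.362 -2.033
endloop
endfacet
facet normal -0.607 0.088 -0.790
outer loop
vertex -1.268 -2.458 -1.473
vertex -0.525 -2.362 -2.033
vertex -0.874 -3.213 -1.86
endloop
endfacet
facet normal -0.902 -0.323 -0.288
outer loop
vertex -1.268 -2.458 -1.473
vertex -0.874 -3.213 -1.86
vertex -1.151 -3.236 -0.966
endloop
endfacet
facet normal -0.948 0.061 0.313
outer loop
vertex -1.268 -2.458 -1.473
vertex -1.151 -3.236 -0.966
vertex -0.972 -2.399 -0.587
endloop
endfacet
facet normal 0.235 0.827 -0.510
outer loop
vertex -0.525 -2.362 -2.033
vertex -0.586 -1.859 -1.246
vertex 0.231 -2.244 -1.494
endloop
endfacet
facet normal -0.106 0.799 0.593
outer loop
vertex -0.586 -1.859 -1.246
vertex -0.972 -2.399 -0.587
vertex -0.046 -2.267 -0.6
endloop
endfacet
facet normal -0.536 -0.251 0.806
outer loop
vertex -0.972 -2.399 -0.587
vertex -1.151 -3.236 -0.966
vertex -0.395 -3.118 -0.427
endloop
endfacet
facet normal -0.461 -0.872 -0.165
outer loop
vertex -1.151 -3.236 -0.966
vertex -0.874 -3.213 -1.86
vertex -0.334 -3.621 -1.214
endloop
endfacet
facet normal 0.016 -0.205 -0.979
outer loop
vertex -0.874 -3.213 -1.86
vertex -0.525 -2.362 -2.033
vertex 0.052 -3.081 -1.873
endloop
endfacet
facet normal 0.902 0.323 0.288
outer loop
vertex 0.348 -3.022 -0.987
vertex 0.231 -2.244 -1.494
vertex -0.046 -2.267 -0.6
endloop
endfacet
facet normal 0.607 -0.088 0.790
outer loop
vertex 0.348 -3.022 -0.987
vertex -0.046 -2.267 -0.6
vertex -0.395 -3.118 -0.427
endloop
endfacet
facet normal 0.471 -0.726 0.501
outer loop
vertex 0.348 -3.022 -0.987
vertex -0.395 -3.118 -0.427
vertex -0.334 -3.621 -1.214
endloop
endfacet
facet normal 0.682 -0.708 -0.181
outer loop
vertex 0.348 -3.022 -0.987
vertex -0.334 -3.621 -1.214
vertex 0.052 -3.081 -1.873
endloop
endfacet
facet normal 0.948 -0.061 -0.313
outer loop
vertex 0.348 -3.022 -0.987
vertex 0.052 -3.081 -1.873
vertex 0.231 -2.244 -1.494
endloop
endfacet
facet normal 0.461 0.872 0.165
outer loop
vertex -0.046 -2.267 -0.6
vertex 0.231 -2.244 -1.494
vertex -0.586 -1.859 -1.246
endloop
endfacet
facet normal -0.016 0.205 0.979
outer loop
vertex -0.395 -3.118 -0.427
vertex -0.046 -2.267 -0.6
vertex -0.972 -2.399 -0.587
endloop
endfacet
facet normal -0.235 -0.827 0.510
outer loop
vertex -0.334 -3.621 -1.214
vertex -0.395 -3.118 -0.427
vertex -1.151 -3.236 -0.966
endloop
endfacet
facet normal 0.106 -0.799 -0.593
outer loop
vertex 0.052 -3.081 -1.873
vertex -0.334 -3.621 -1.214
vertex -0.874 -3.213 -1.86
endloop
endfacet
facet normal 0.536 0.251 -0.806
outer loop
vertex 0.231 -2.244 -1.494
vertex 0.052 -3.081 -1.873
vertex -0.525 -2.362 -2.033
endloop
endfacet

endsolid


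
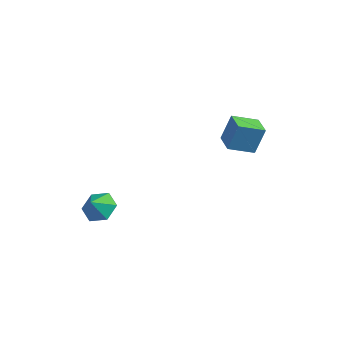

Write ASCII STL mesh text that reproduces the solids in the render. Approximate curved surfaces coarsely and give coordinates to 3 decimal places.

solid 
facet normal -0.038 0.658 -0.752
outer loop
vertex -0.842 -3.628 -1.19
vertex -1.811 -3.261 -0.82
vertex -0.877 -2.802 -0.465
endloop
endfacet
facet normal 0.777 -0.396 0.489
outer loop
vertex -0.842 -3.628 -1.19
vertex -0.877 -2.802 -0.465
vertex -1.769 -3.979 -0.0
endloop
endfacet
facet normal -0.038 0.658 -0.752
outer loop
vertex -0.877 -2.802 -0.465
vertex -1.811 -3.261 -0.82
vertex -1.845 -2.435 -0.095
endloop
endfacet
facet normal 0.381 0.075 0.922
outer loop
vertex -0.877 -2.802 -0.465
vertex -1.845 -2.435 -0.095
vertex -1.769 -3.979 -0.0
endloop
endfacet
facet normal -0.038 0.658 -0.752
outer loop
vertex -1.845 -2.435 -0.095
vertex -1.811 -3.261 -0.82
vertex -2.779 -2.894 -0.45
endloop
endfacet
facet normal -0.372 0.039 0.928
outer loop
vertex -1.845 -2.435 -0.095
vertex -2.779 -2.894 -0.45
vertex -1.769 -3.979 -0.0
endloop
endfacet
facet normal -0.038 0.658 -0.752
outer loop
vertex -2.779 -2.894 -0.45
vertex -1.811 -3.261 -0.82
vertex -2.745 -3.721 -1.175
endloop
endfacet
facet normal -0.727 -0.469 0.501
outer loop
vertex -2.779 -2.894 -0.45
vertex -2.745 -3.721 -1.175
vertex -1.769 -3.979 -0.0
endloop
endfacet
facet normal -0.038 0.658 -0.752
outer loop
vertex -2.745 -3.721 -1.175
vertex -1.811 -3.261 -0.82
vertex -1.776 -4.088 -1.545
endloop
endfacet
facet normal -0.331 -0.941 0.068
outer loop
vertex -2.745 -3.721 -1.175
vertex -1.776 -4.088 -1.545
vertex -1.769 -3.979 -0.0
endloop
endfacet
facet normal -0.038 0.658 -0.752
outer loop
vertex -1.776 -4.088 -1.545
vertex -1.811 -3.261 -0.82
vertex -0.842 -3.628 -1.19
endloop
endfacet
facet normal 0.422 -0.905 0.062
outer loop
vertex -1.776 -4.088 -1.545
vertex -0.842 -3.628 -1.19
vertex -1.769 -3.979 -0.0
endloop
endfacet
facet normal -0.826 0.563 -0.041
outer loop
vertex 1.593 4.012 4.688
vertex 2.507 5.311 4.11
vertex 1.299 3.455 2.969
endloop
endfacet
facet normal -0.540 -0.769 0.342
outer loop
vertex 2.513 2.629 3.03
vertex 1.593 4.012 4.688
vertex 1.299 3.455 2.969
endloop
endfacet
facet normal -0.826 0.563 -0.041
outer loop
vertex 1.299 3.455 2.969
vertex 2.507 5.311 4.11
vertex 2.213 4.755 2.392
endloop
endfacet
facet normal -0.160 -0.304 -0.939
outer loop
vertex 2.213 4.755 2.392
vertex 2.513 2.629 3.03
vertex 1.299 3.455 2.969
endloop
endfacet
facet normal 0.160 0.305 0.939
outer loop
vertex 1.593 4.012 4.688
vertex 3.721 4.485 4.171
vertex 2.507 5.311 4.11
endloop
endfacet
facet normal -0.541 -0.769 0.341
outer loop
vertex 2.807 3.185 4.748
vertex 1.593 4.012 4.688
vertex 2.513 2.629 3.03
endloop
endfacet
facet normal 0.161 0.304 0.939
outer loop
vertex 2.807 3.185 4.748
vertex 3.721 4.485 4.171
vertex 1.593 4.012 4.688
endloop
endfacet
facet normal 0.540 0.769 -0.341
outer loop
vertex 2.507 5.311 4.11
vertex 3.721 4.485 4.171
vertex 2.213 4.755 2.392
endloop
endfacet
facet normal -0.161 -0.304 -0.939
outer loop
vertex 3.427 3.928 2.452
vertex 2.513 2.629 3.03
vertex 2.213 4.755 2.392
endloop
endfacet
facet normal 0.541 0.769 -0.342
outer loop
vertex 2.213 4.755 2.392
vertex 3.721 4.485 4.171
vertex 3.427 3.928 2.452
endloop
endfacet
facet normal 0.826 -0.563 0.041
outer loop
vertex 3.427 3.928 2.452
vertex 2.807 3.185 4.748
vertex 2.513 2.629 3.03
endloop
endfacet
facet normal 0.826 -0.562 0.041
outer loop
vertex 3.721 4.485 4.171
vertex 2.807 3.185 4.748
vertex 3.427 3.928 2.452
endloop
endfacet

endsolid


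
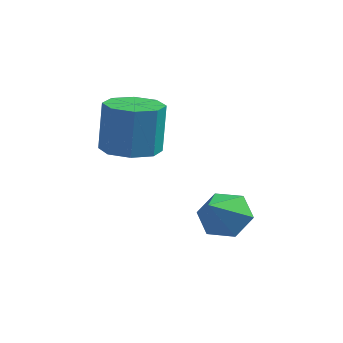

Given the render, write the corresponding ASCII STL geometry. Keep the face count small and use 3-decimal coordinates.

solid 
facet normal 0.013 -0.185 -0.983
outer loop
vertex -1.492 0.873 2.269
vertex -2.468 1.193 2.196
vertex -1.546 1.646 2.123
endloop
endfacet
facet normal 0.998 0.070 -0.001
outer loop
vertex -1.492 0.873 2.269
vertex -1.546 1.646 2.123
vertex -1.515 1.226 4.156
endloop
endfacet
facet normal 0.998 0.070 -0.001
outer loop
vertex -1.515 1.226 4.156
vertex -1.546 1.646 2.123
vertex -1.569 1.999 4.01
endloop
endfacet
facet normal -0.012 0.185 0.983
outer loop
vertex -1.515 1.226 4.156
vertex -1.569 1.999 4.01
vertex -2.492 1.547 4.084
endloop
endfacet
facet normal 0.012 -0.183 -0.983
outer loop
vertex -1.546 1.646 2.123
vertex -2.468 1.193 2.196
vertex -2.14 2.154 2.021
endloop
endfacet
facet normal 0.657 0.742 -0.131
outer loop
vertex -1.546 1.646 2.123
vertex -2.14 2.154 2.021
vertex -1.569 1.999 4.01
endloop
endfacet
facet normal 0.657 0.743 -0.131
outer loop
vertex -1.569 1.999 4.01
vertex -2.14 2.154 2.021
vertex -2.164 2.507 3.908
endloop
endfacet
facet normal -0.011 0.184 0.983
outer loop
vertex -1.569 1.999 4.01
vertex -2.164 2.507 3.908
vertex -2.492 1.547 4.084
endloop
endfacet
facet normal 0.013 -0.183 -0.983
outer loop
vertex -2.14 2.154 2.021
vertex -2.468 1.193 2.196
vertex -2.927 2.099 2.021
endloop
endfacet
facet normal -0.069 0.980 -0.184
outer loop
vertex -2.14 2.154 2.021
vertex -2.927 2.099 2.021
vertex -2.164 2.507 3.908
endloop
endfacet
facet normal -0.069 0.980 -0.184
outer loop
vertex -2.164 2.507 3.908
vertex -2.927 2.099 2.021
vertex -2.95 2.452 3.908
endloop
endfacet
facet normal -0.013 0.185 0.983
outer loop
vertex -2.164 2.507 3.908
vertex -2.95 2.452 3.908
vertex -2.492 1.547 4.084
endloop
endfacet
facet normal 0.012 -0.184 -0.983
outer loop
vertex -2.927 2.099 2.021
vertex -2.468 1.193 2.196
vertex -3.445 1.514 2.124
endloop
endfacet
facet normal -0.754 0.644 -0.130
outer loop
vertex -2.927 2.099 2.021
vertex -3.445 1.514 2.124
vertex -2.95 2.452 3.908
endloop
endfacet
facet normal -0.754 0.644 -0.130
outer loop
vertex -2.95 2.452 3.908
vertex -3.445 1.514 2.124
vertex -3.468 1.867 4.011
endloop
endfacet
facet normal -0.013 0.185 0.983
outer loop
vertex -2.95 2.452 3.908
vertex -3.468 1.867 4.011
vertex -2.492 1.547 4.084
endloop
endfacet
facet normal 0.012 -0.185 -0.983
outer loop
vertex -3.445 1.514 2.124
vertex -2.468 1.193 2.196
vertex -3.391 0.741 2.27
endloop
endfacet
facet normal -0.998 -0.070 0.001
outer loop
vertex -3.445 1.514 2.124
vertex -3.391 0.741 2.27
vertex -3.468 1.867 4.011
endloop
endfacet
facet normal -0.998 -0.070 0.001
outer loop
vertex -3.468 1.867 4.011
vertex -3.391 0.741 2.27
vertex -3.414 1.094 4.157
endloop
endfacet
facet normal -0.013 0.185 0.983
outer loop
vertex -3.468 1.867 4.011
vertex -3.414 1.094 4.157
vertex -2.492 1.547 4.084
endloop
endfacet
facet normal 0.011 -0.184 -0.983
outer loop
vertex -3.391 0.741 2.27
vertex -2.468 1.193 2.196
vertex -2.796 0.233 2.372
endloop
endfacet
facet normal -0.657 -0.743 0.131
outer loop
vertex -3.391 0.741 2.27
vertex -2.796 0.233 2.372
vertex -3.414 1.094 4.157
endloop
endfacet
facet normal -0.657 -0.742 0.131
outer loop
vertex -3.414 1.094 4.157
vertex -2.796 0.233 2.372
vertex -2.82 0.586 4.259
endloop
endfacet
facet normal -0.012 0.183 0.983
outer loop
vertex -3.414 1.094 4.157
vertex -2.82 0.586 4.259
vertex -2.492 1.547 4.084
endloop
endfacet
facet normal 0.013 -0.185 -0.983
outer loop
vertex -2.796 0.233 2.372
vertex -2.468 1.193 2.196
vertex -2.01 0.288 2.372
endloop
endfacet
facet normal 0.069 -0.980 0.184
outer loop
vertex -2.796 0.233 2.372
vertex -2.01 0.288 2.372
vertex -2.82 0.586 4.259
endloop
endfacet
facet normal 0.069 -0.980 0.184
outer loop
vertex -2.82 0.586 4.259
vertex -2.01 0.288 2.372
vertex -2.033 0.641 4.259
endloop
endfacet
facet normal -0.013 0.183 0.983
outer loop
vertex -2.82 0.586 4.259
vertex -2.033 0.641 4.259
vertex -2.492 1.547 4.084
endloop
endfacet
facet normal 0.013 -0.185 -0.983
outer loop
vertex -2.01 0.288 2.372
vertex -2.468 1.193 2.196
vertex -1.492 0.873 2.269
endloop
endfacet
facet normal 0.754 -0.644 0.130
outer loop
vertex -2.01 0.288 2.372
vertex -1.492 0.873 2.269
vertex -2.033 0.641 4.259
endloop
endfacet
facet normal 0.754 -0.644 0.130
outer loop
vertex -2.033 0.641 4.259
vertex -1.492 0.873 2.269
vertex -1.515 1.226 4.156
endloop
endfacet
facet normal -0.012 0.184 0.983
outer loop
vertex -2.033 0.641 4.259
vertex -1.515 1.226 4.156
vertex -2.492 1.547 4.084
endloop
endfacet
facet normal -0.018 0.753 -0.658
outer loop
vertex 1.277 1.66 0.701
vertex 0.903 1.08 0.048
vertex 0.334 1.573 0.627
endloop
endfacet
facet normal -0.102 0.292 0.951
outer loop
vertex 1.277 1.66 0.701
vertex 0.334 1.573 0.627
vertex 0.937 -0.32 1.272
endloop
endfacet
facet normal -0.018 0.753 -0.658
outer loop
vertex 0.334 1.573 0.627
vertex 0.903 1.08 0.048
vertex -0.04 0.993 -0.026
endloop
endfacet
facet normal -0.833 -0.079 0.547
outer loop
vertex 0.334 1.573 0.627
vertex -0.04 0.993 -0.026
vertex 0.937 -0.32 1.272
endloop
endfacet
facet normal -0.018 0.753 -0.658
outer loop
vertex -0.04 0.993 -0.026
vertex 0.903 1.08 0.048
vertex 0.53 0.5 -0.605
endloop
endfacet
facet normal -0.724 -0.675 -0.138
outer loop
vertex -0.04 0.993 -0.026
vertex 0.53 0.5 -0.605
vertex 0.937 -0.32 1.272
endloop
endfacet
facet normal -0.018 0.753 -0.658
outer loop
vertex 0.53 0.5 -0.605
vertex 0.903 1.08 0.048
vertex 1.473 0.587 -0.531
endloop
endfacet
facet normal 0.116 -0.901 -0.419
outer loop
vertex 0.53 0.5 -0.605
vertex 1.473 0.587 -0.531
vertex 0.937 -0.32 1.272
endloop
endfacet
facet normal -0.018 0.753 -0.658
outer loop
vertex 1.473 0.587 -0.531
vertex 0.903 1.08 0.048
vertex 1.846 1.167 0.122
endloop
endfacet
facet normal 0.848 -0.529 -0.014
outer loop
vertex 1.473 0.587 -0.531
vertex 1.846 1.167 0.122
vertex 0.937 -0.32 1.272
endloop
endfacet
facet normal -0.018 0.753 -0.658
outer loop
vertex 1.846 1.167 0.122
vertex 0.903 1.08 0.048
vertex 1.277 1.66 0.701
endloop
endfacet
facet normal 0.739 0.066 0.670
outer loop
vertex 1.846 1.167 0.122
vertex 1.277 1.66 0.701
vertex 0.937 -0.32 1.272
endloop
endfacet

endsolid


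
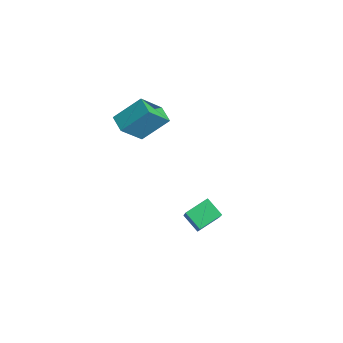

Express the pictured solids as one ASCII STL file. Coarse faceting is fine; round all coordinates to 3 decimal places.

solid 
facet normal -0.977 0.114 0.183
outer loop
vertex -3.796 -3.077 0.081
vertex -3.919 -1.923 -1.295
vertex -4.139 -4.352 -0.957
endloop
endfacet
facet normal 0.068 -0.641 0.765
outer loop
vertex -3.241 -4.457 -1.125
vertex -3.796 -3.077 0.081
vertex -4.139 -4.352 -0.957
endloop
endfacet
facet normal -0.977 0.114 0.183
outer loop
vertex -4.139 -4.352 -0.957
vertex -3.919 -1.923 -1.295
vertex -4.262 -3.199 -2.333
endloop
endfacet
facet normal -0.204 -0.759 -0.618
outer loop
vertex -4.262 -3.199 -2.333
vertex -3.241 -4.457 -1.125
vertex -4.139 -4.352 -0.957
endloop
endfacet
facet normal 0.204 0.759 0.618
outer loop
vertex -3.796 -3.077 0.081
vertex -3.021 -2.028 -1.463
vertex -3.919 -1.923 -1.295
endloop
endfacet
facet normal 0.069 -0.641 0.765
outer loop
vertex -2.898 -3.181 -0.087
vertex -3.796 -3.077 0.081
vertex -3.241 -4.457 -1.125
endloop
endfacet
facet normal 0.204 0.759 0.618
outer loop
vertex -2.898 -3.181 -0.087
vertex -3.021 -2.028 -1.463
vertex -3.796 -3.077 0.081
endloop
endfacet
facet normal -0.068 0.641 -0.765
outer loop
vertex -3.919 -1.923 -1.295
vertex -3.021 -2.028 -1.463
vertex -4.262 -3.199 -2.333
endloop
endfacet
facet normal -0.204 -0.759 -0.618
outer loop
vertex -3.364 -3.303 -2.501
vertex -3.241 -4.457 -1.125
vertex -4.262 -3.199 -2.333
endloop
endfacet
facet normal -0.069 0.641 -0.765
outer loop
vertex -4.262 -3.199 -2.333
vertex -3.021 -2.028 -1.463
vertex -3.364 -3.303 -2.501
endloop
endfacet
facet normal 0.977 -0.114 -0.183
outer loop
vertex -3.364 -3.303 -2.501
vertex -2.898 -3.181 -0.087
vertex -3.241 -4.457 -1.125
endloop
endfacet
facet normal 0.977 -0.114 -0.183
outer loop
vertex -3.021 -2.028 -1.463
vertex -2.898 -3.181 -0.087
vertex -3.364 -3.303 -2.501
endloop
endfacet
facet normal -0.542 0.279 -0.793
outer loop
vertex 1.172 -2.731 -3.39
vertex 2.029 -2.532 -3.906
vertex 1.188 -3.85 -3.795
endloop
endfacet
facet normal -0.840 -0.195 0.506
outer loop
vertex 2.311 -4.428 -2.154
vertex 1.172 -2.731 -3.39
vertex 1.188 -3.85 -3.795
endloop
endfacet
facet normal -0.542 0.279 -0.793
outer loop
vertex 1.188 -3.85 -3.795
vertex 2.029 -2.532 -3.906
vertex 2.045 -3.651 -4.311
endloop
endfacet
facet normal 0.013 -0.940 -0.340
outer loop
vertex 2.045 -3.651 -4.311
vertex 2.311 -4.428 -2.154
vertex 1.188 -3.85 -3.795
endloop
endfacet
facet normal -0.013 0.940 0.340
outer loop
vertex 1.172 -2.731 -3.39
vertex 3.152 -3.11 -2.265
vertex 2.029 -2.532 -3.906
endloop
endfacet
facet normal -0.840 -0.195 0.506
outer loop
vertex 2.295 -3.309 -1.749
vertex 1.172 -2.731 -3.39
vertex 2.311 -4.428 -2.154
endloop
endfacet
facet normal -0.013 0.940 0.340
outer loop
vertex 2.295 -3.309 -1.749
vertex 3.152 -3.11 -2.265
vertex 1.172 -2.731 -3.39
endloop
endfacet
facet normal 0.840 0.195 -0.506
outer loop
vertex 2.029 -2.532 -3.906
vertex 3.152 -3.11 -2.265
vertex 2.045 -3.651 -4.311
endloop
endfacet
facet normal 0.013 -0.940 -0.340
outer loop
vertex 3.168 -4.229 -2.67
vertex 2.311 -4.428 -2.154
vertex 2.045 -3.651 -4.311
endloop
endfacet
facet normal 0.840 0.195 -0.506
outer loop
vertex 2.045 -3.651 -4.311
vertex 3.152 -3.11 -2.265
vertex 3.168 -4.229 -2.67
endloop
endfacet
facet normal 0.542 -0.279 0.793
outer loop
vertex 3.168 -4.229 -2.67
vertex 2.295 -3.309 -1.749
vertex 2.311 -4.428 -2.154
endloop
endfacet
facet normal 0.542 -0.279 0.793
outer loop
vertex 3.152 -3.11 -2.265
vertex 2.295 -3.309 -1.749
vertex 3.168 -4.229 -2.67
endloop
endfacet

endsolid


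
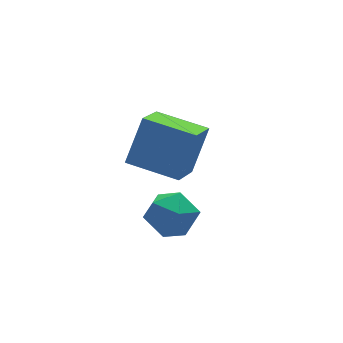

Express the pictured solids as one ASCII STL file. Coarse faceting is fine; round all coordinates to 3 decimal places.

solid 
facet normal -0.328 0.911 -0.252
outer loop
vertex 2.977 0.826 0.021
vertex 2.364 0.694 0.342
vertex 2.895 0.985 0.703
endloop
endfacet
facet normal 0.380 0.910 -0.166
outer loop
vertex 2.977 0.826 0.021
vertex 2.895 0.985 0.703
vertex 3.496 0.693 0.48
endloop
endfacet
facet normal 0.657 0.431 -0.618
outer loop
vertex 2.977 0.826 0.021
vertex 3.496 0.693 0.48
vertex 3.336 0.221 -0.019
endloop
endfacet
facet normal 0.120 0.136 -0.983
outer loop
vertex 2.977 0.826 0.021
vertex 3.336 0.221 -0.019
vertex 2.637 0.221 -0.104
endloop
endfacet
facet normal -0.490 0.432 -0.758
outer loop
vertex 2.977 0.826 0.021
vertex 2.637 0.221 -0.104
vertex 2.364 0.694 0.342
endloop
endfacet
facet normal 0.521 0.693 0.498
outer loop
vertex 3.496 0.693 0.48
vertex 2.895 0.985 0.703
vertex 3.203 0.479 1.084
endloop
endfacet
facet normal -0.625 0.693 0.360
outer loop
vertex 2.895 0.985 0.703
vertex 2.364 0.694 0.342
vertex 2.504 0.479 0.999
endloop
endfacet
facet normal -0.886 -0.079 -0.458
outer loop
vertex 2.364 0.694 0.342
vertex 2.637 0.221 -0.104
vertex 2.344 0.007 0.5
endloop
endfacet
facet normal 0.100 -0.559 -0.823
outer loop
vertex 2.637 0.221 -0.104
vertex 3.336 0.221 -0.019
vertex 2.945 -0.285 0.277
endloop
endfacet
facet normal 0.969 -0.082 -0.233
outer loop
vertex 3.336 0.221 -0.019
vertex 3.496 0.693 0.48
vertex 3.476 0.006 0.638
endloop
endfacet
facet normal -0.120 -0.136 0.983
outer loop
vertex 2.863 -0.126 0.959
vertex 3.203 0.479 1.084
vertex 2.504 0.479 0.999
endloop
endfacet
facet normal -0.657 -0.431 0.618
outer loop
vertex 2.863 -0.126 0.959
vertex 2.504 0.479 0.999
vertex 2.344 0.007 0.5
endloop
endfacet
facet normal -0.380 -0.910 0.166
outer loop
vertex 2.863 -0.126 0.959
vertex 2.344 0.007 0.5
vertex 2.945 -0.285 0.277
endloop
endfacet
facet normal 0.328 -0.911 0.252
outer loop
vertex 2.863 -0.126 0.959
vertex 2.945 -0.285 0.277
vertex 3.476 0.006 0.638
endloop
endfacet
facet normal 0.490 -0.432 0.758
outer loop
vertex 2.863 -0.126 0.959
vertex 3.476 0.006 0.638
vertex 3.203 0.479 1.084
endloop
endfacet
facet normal -0.100 0.559 0.823
outer loop
vertex 2.504 0.479 0.999
vertex 3.203 0.479 1.084
vertex 2.895 0.985 0.703
endloop
endfacet
facet normal -0.969 0.082 0.233
outer loop
vertex 2.344 0.007 0.5
vertex 2.504 0.479 0.999
vertex 2.364 0.694 0.342
endloop
endfacet
facet normal -0.521 -0.693 -0.498
outer loop
vertex 2.945 -0.285 0.277
vertex 2.344 0.007 0.5
vertex 2.637 0.221 -0.104
endloop
endfacet
facet normal 0.625 -0.693 -0.360
outer loop
vertex 3.476 0.006 0.638
vertex 2.945 -0.285 0.277
vertex 3.336 0.221 -0.019
endloop
endfacet
facet normal 0.886 0.079 0.458
outer loop
vertex 3.203 0.479 1.084
vertex 3.476 0.006 0.638
vertex 3.496 0.693 0.48
endloop
endfacet
facet normal -0.469 -0.249 -0.848
outer loop
vertex 3.689 1.495 0.469
vertex 2.794 2.527 0.661
vertex 4.433 2.258 -0.166
endloop
endfacet
facet normal 0.648 -0.748 -0.140
outer loop
vertex 5.066 2.593 0.979
vertex 3.689 1.495 0.469
vertex 4.433 2.258 -0.166
endloop
endfacet
facet normal -0.469 -0.248 -0.848
outer loop
vertex 4.433 2.258 -0.166
vertex 2.794 2.527 0.661
vertex 3.538 3.29 0.027
endloop
endfacet
facet normal 0.599 0.616 -0.512
outer loop
vertex 3.538 3.29 0.027
vertex 5.066 2.593 0.979
vertex 4.433 2.258 -0.166
endloop
endfacet
facet normal -0.600 -0.615 0.512
outer loop
vertex 3.689 1.495 0.469
vertex 3.427 2.862 1.806
vertex 2.794 2.527 0.661
endloop
endfacet
facet normal 0.648 -0.748 -0.140
outer loop
vertex 4.322 1.83 1.613
vertex 3.689 1.495 0.469
vertex 5.066 2.593 0.979
endloop
endfacet
facet normal -0.599 -0.615 0.512
outer loop
vertex 4.322 1.83 1.613
vertex 3.427 2.862 1.806
vertex 3.689 1.495 0.469
endloop
endfacet
facet normal -0.648 0.748 0.140
outer loop
vertex 2.794 2.527 0.661
vertex 3.427 2.862 1.806
vertex 3.538 3.29 0.027
endloop
endfacet
facet normal 0.600 0.615 -0.512
outer loop
vertex 4.171 3.625 1.171
vertex 5.066 2.593 0.979
vertex 3.538 3.29 0.027
endloop
endfacet
facet normal -0.648 0.748 0.140
outer loop
vertex 3.538 3.29 0.027
vertex 3.427 2.862 1.806
vertex 4.171 3.625 1.171
endloop
endfacet
facet normal 0.468 0.248 0.848
outer loop
vertex 4.171 3.625 1.171
vertex 4.322 1.83 1.613
vertex 5.066 2.593 0.979
endloop
endfacet
facet normal 0.469 0.248 0.848
outer loop
vertex 3.427 2.862 1.806
vertex 4.322 1.83 1.613
vertex 4.171 3.625 1.171
endloop
endfacet

endsolid


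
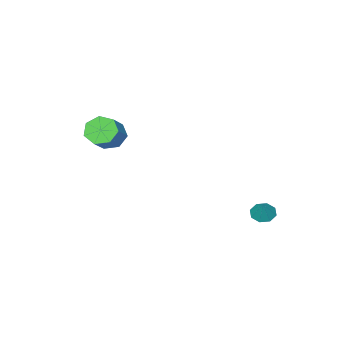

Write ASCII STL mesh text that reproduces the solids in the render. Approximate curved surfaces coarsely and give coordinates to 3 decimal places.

solid 
facet normal -0.714 -0.385 -0.585
outer loop
vertex 3.775 -3.764 0.546
vertex 3.264 -3.889 1.252
vertex 3.313 -3.184 0.728
endloop
endfacet
facet normal 0.352 0.524 -0.776
outer loop
vertex 3.775 -3.764 0.546
vertex 3.313 -3.184 0.728
vertex 4.846 -3.186 1.422
endloop
endfacet
facet normal 0.352 0.524 -0.776
outer loop
vertex 4.846 -3.186 1.422
vertex 3.313 -3.184 0.728
vertex 4.384 -2.606 1.604
endloop
endfacet
facet normal 0.714 0.386 0.584
outer loop
vertex 4.846 -3.186 1.422
vertex 4.384 -2.606 1.604
vertex 4.336 -3.311 2.128
endloop
endfacet
facet normal -0.713 -0.385 -0.585
outer loop
vertex 3.313 -3.184 0.728
vertex 3.264 -3.889 1.252
vertex 2.814 -3.135 1.304
endloop
endfacet
facet normal -0.253 0.920 -0.298
outer loop
vertex 3.313 -3.184 0.728
vertex 2.814 -3.135 1.304
vertex 4.384 -2.606 1.604
endloop
endfacet
facet normal -0.253 0.921 -0.297
outer loop
vertex 4.384 -2.606 1.604
vertex 2.814 -3.135 1.304
vertex 3.886 -2.557 2.181
endloop
endfacet
facet normal 0.714 0.385 0.584
outer loop
vertex 4.384 -2.606 1.604
vertex 3.886 -2.557 2.181
vertex 4.336 -3.311 2.128
endloop
endfacet
facet normal -0.714 -0.386 -0.584
outer loop
vertex 2.814 -3.135 1.304
vertex 3.264 -3.889 1.252
vertex 2.655 -3.653 1.841
endloop
endfacet
facet normal -0.668 0.625 0.405
outer loop
vertex 2.814 -3.135 1.304
vertex 2.655 -3.653 1.841
vertex 3.886 -2.557 2.181
endloop
endfacet
facet normal -0.668 0.625 0.404
outer loop
vertex 3.886 -2.557 2.181
vertex 2.655 -3.653 1.841
vertex 3.726 -3.075 2.718
endloop
endfacet
facet normal 0.714 0.385 0.584
outer loop
vertex 3.886 -2.557 2.181
vertex 3.726 -3.075 2.718
vertex 4.336 -3.311 2.128
endloop
endfacet
facet normal -0.714 -0.384 -0.585
outer loop
vertex 2.655 -3.653 1.841
vertex 3.264 -3.889 1.252
vertex 2.954 -4.35 1.934
endloop
endfacet
facet normal -0.580 -0.142 0.802
outer loop
vertex 2.655 -3.653 1.841
vertex 2.954 -4.35 1.934
vertex 3.726 -3.075 2.718
endloop
endfacet
facet normal -0.580 -0.142 0.802
outer loop
vertex 3.726 -3.075 2.718
vertex 2.954 -4.35 1.934
vertex 4.026 -3.772 2.811
endloop
endfacet
facet normal 0.714 0.385 0.584
outer loop
vertex 3.726 -3.075 2.718
vertex 4.026 -3.772 2.811
vertex 4.336 -3.311 2.128
endloop
endfacet
facet normal -0.713 -0.386 -0.585
outer loop
vertex 2.954 -4.35 1.934
vertex 3.264 -3.889 1.252
vertex 3.487 -4.699 1.514
endloop
endfacet
facet normal -0.055 -0.801 0.596
outer loop
vertex 2.954 -4.35 1.934
vertex 3.487 -4.699 1.514
vertex 4.026 -3.772 2.811
endloop
endfacet
facet normal -0.055 -0.801 0.596
outer loop
vertex 4.026 -3.772 2.811
vertex 3.487 -4.699 1.514
vertex 4.558 -4.121 2.39
endloop
endfacet
facet normal 0.715 0.385 0.584
outer loop
vertex 4.026 -3.772 2.811
vertex 4.558 -4.121 2.39
vertex 4.336 -3.311 2.128
endloop
endfacet
facet normal -0.714 -0.386 -0.584
outer loop
vertex 3.487 -4.699 1.514
vertex 3.264 -3.889 1.252
vertex 3.852 -4.438 0.896
endloop
endfacet
facet normal 0.512 -0.857 -0.060
outer loop
vertex 3.487 -4.699 1.514
vertex 3.852 -4.438 0.896
vertex 4.558 -4.121 2.39
endloop
endfacet
facet normal 0.511 -0.858 -0.060
outer loop
vertex 4.558 -4.121 2.39
vertex 3.852 -4.438 0.896
vertex 4.924 -3.86 1.772
endloop
endfacet
facet normal 0.714 0.385 0.585
outer loop
vertex 4.558 -4.121 2.39
vertex 4.924 -3.86 1.772
vertex 4.336 -3.311 2.128
endloop
endfacet
facet normal -0.714 -0.385 -0.585
outer loop
vertex 3.852 -4.438 0.896
vertex 3.264 -3.889 1.252
vertex 3.775 -3.764 0.546
endloop
endfacet
facet normal 0.692 -0.269 -0.670
outer loop
vertex 3.852 -4.438 0.896
vertex 3.775 -3.764 0.546
vertex 4.924 -3.86 1.772
endloop
endfacet
facet normal 0.692 -0.268 -0.670
outer loop
vertex 4.924 -3.86 1.772
vertex 3.775 -3.764 0.546
vertex 4.846 -3.186 1.422
endloop
endfacet
facet normal 0.714 0.386 0.584
outer loop
vertex 4.924 -3.86 1.772
vertex 4.846 -3.186 1.422
vertex 4.336 -3.311 2.128
endloop
endfacet
facet normal -0.423 -0.392 -0.817
outer loop
vertex -0.213 2.129 -2.798
vertex -0.551 2.677 -2.886
vertex 0.029 2.458 -3.081
endloop
endfacet
facet normal 0.873 -0.371 0.315
outer loop
vertex -0.213 2.129 -2.798
vertex 0.029 2.458 -3.081
vertex -0.089 3.103 -1.994
endloop
endfacet
facet normal -0.422 -0.390 -0.818
outer loop
vertex 0.029 2.458 -3.081
vertex -0.551 2.677 -2.886
vertex -0.068 2.916 -3.249
endloop
endfacet
facet normal 0.979 0.202 -0.014
outer loop
vertex 0.029 2.458 -3.081
vertex -0.068 2.916 -3.249
vertex -0.089 3.103 -1.994
endloop
endfacet
facet normal -0.422 -0.390 -0.818
outer loop
vertex -0.068 2.916 -3.249
vertex -0.551 2.677 -2.886
vertex -0.447 3.234 -3.205
endloop
endfacet
facet normal 0.632 0.768 -0.104
outer loop
vertex -0.068 2.916 -3.249
vertex -0.447 3.234 -3.205
vertex -0.089 3.103 -1.994
endloop
endfacet
facet normal -0.423 -0.389 -0.818
outer loop
vertex -0.447 3.234 -3.205
vertex -0.551 2.677 -2.886
vertex -0.888 3.226 -2.973
endloop
endfacet
facet normal 0.033 0.995 0.098
outer loop
vertex -0.447 3.234 -3.205
vertex -0.888 3.226 -2.973
vertex -0.089 3.103 -1.994
endloop
endfacet
facet normal -0.425 -0.390 -0.817
outer loop
vertex -0.888 3.226 -2.973
vertex -0.551 2.677 -2.886
vertex -1.13 2.897 -2.69
endloop
endfacet
facet normal -0.464 0.749 0.473
outer loop
vertex -0.888 3.226 -2.973
vertex -1.13 2.897 -2.69
vertex -0.089 3.103 -1.994
endloop
endfacet
facet normal -0.425 -0.389 -0.818
outer loop
vertex -1.13 2.897 -2.69
vertex -0.551 2.677 -2.886
vertex -1.034 2.439 -2.522
endloop
endfacet
facet normal -0.571 0.175 0.802
outer loop
vertex -1.13 2.897 -2.69
vertex -1.034 2.439 -2.522
vertex -0.089 3.103 -1.994
endloop
endfacet
facet normal -0.424 -0.390 -0.817
outer loop
vertex -1.034 2.439 -2.522
vertex -0.551 2.677 -2.886
vertex -0.654 2.121 -2.567
endloop
endfacet
facet normal -0.223 -0.393 0.892
outer loop
vertex -1.034 2.439 -2.522
vertex -0.654 2.121 -2.567
vertex -0.089 3.103 -1.994
endloop
endfacet
facet normal -0.421 -0.391 -0.818
outer loop
vertex -0.654 2.121 -2.567
vertex -0.551 2.677 -2.886
vertex -0.213 2.129 -2.798
endloop
endfacet
facet normal 0.373 -0.618 0.692
outer loop
vertex -0.654 2.121 -2.567
vertex -0.213 2.129 -2.798
vertex -0.089 3.103 -1.994
endloop
endfacet

endsolid


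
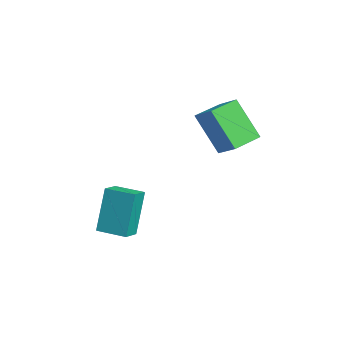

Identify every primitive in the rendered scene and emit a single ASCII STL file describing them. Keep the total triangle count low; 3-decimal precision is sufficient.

solid 
facet normal -0.756 0.577 -0.309
outer loop
vertex 0.819 -0.918 -0.063
vertex 1.513 -0.027 -0.096
vertex 1.242 -1.311 -1.832
endloop
endfacet
facet normal -0.614 -0.789 0.028
outer loop
vertex 1.847 -1.773 -1.584
vertex 0.819 -0.918 -0.063
vertex 1.242 -1.311 -1.832
endloop
endfacet
facet normal -0.756 0.577 -0.309
outer loop
vertex 1.242 -1.311 -1.832
vertex 1.513 -0.027 -0.096
vertex 1.936 -0.42 -1.864
endloop
endfacet
facet normal 0.228 -0.212 -0.950
outer loop
vertex 1.936 -0.42 -1.864
vertex 1.847 -1.773 -1.584
vertex 1.242 -1.311 -1.832
endloop
endfacet
facet normal -0.227 0.212 0.950
outer loop
vertex 0.819 -0.918 -0.063
vertex 2.118 -0.489 0.152
vertex 1.513 -0.027 -0.096
endloop
endfacet
facet normal -0.614 -0.789 0.028
outer loop
vertex 1.424 -1.38 0.184
vertex 0.819 -0.918 -0.063
vertex 1.847 -1.773 -1.584
endloop
endfacet
facet normal -0.227 0.211 0.951
outer loop
vertex 1.424 -1.38 0.184
vertex 2.118 -0.489 0.152
vertex 0.819 -0.918 -0.063
endloop
endfacet
facet normal 0.614 0.789 -0.028
outer loop
vertex 1.513 -0.027 -0.096
vertex 2.118 -0.489 0.152
vertex 1.936 -0.42 -1.864
endloop
endfacet
facet normal 0.227 -0.212 -0.951
outer loop
vertex 2.541 -0.882 -1.617
vertex 1.847 -1.773 -1.584
vertex 1.936 -0.42 -1.864
endloop
endfacet
facet normal 0.614 0.789 -0.028
outer loop
vertex 1.936 -0.42 -1.864
vertex 2.118 -0.489 0.152
vertex 2.541 -0.882 -1.617
endloop
endfacet
facet normal 0.756 -0.577 0.309
outer loop
vertex 2.541 -0.882 -1.617
vertex 1.424 -1.38 0.184
vertex 1.847 -1.773 -1.584
endloop
endfacet
facet normal 0.756 -0.577 0.309
outer loop
vertex 2.118 -0.489 0.152
vertex 1.424 -1.38 0.184
vertex 2.541 -0.882 -1.617
endloop
endfacet
facet normal -0.545 0.831 0.112
outer loop
vertex 0.355 2.833 3.307
vertex 1.075 3.236 3.818
vertex 1.064 3.503 1.782
endloop
endfacet
facet normal -0.742 -0.415 -0.527
outer loop
vertex 1.745 2.464 1.642
vertex 0.355 2.833 3.307
vertex 1.064 3.503 1.782
endloop
endfacet
facet normal -0.545 0.831 0.112
outer loop
vertex 1.064 3.503 1.782
vertex 1.075 3.236 3.818
vertex 1.783 3.906 2.293
endloop
endfacet
facet normal 0.391 0.370 -0.843
outer loop
vertex 1.783 3.906 2.293
vertex 1.745 2.464 1.642
vertex 1.064 3.503 1.782
endloop
endfacet
facet normal -0.391 -0.370 0.843
outer loop
vertex 0.355 2.833 3.307
vertex 1.756 2.197 3.678
vertex 1.075 3.236 3.818
endloop
endfacet
facet normal -0.741 -0.416 -0.527
outer loop
vertex 1.037 1.794 3.167
vertex 0.355 2.833 3.307
vertex 1.745 2.464 1.642
endloop
endfacet
facet normal -0.391 -0.370 0.843
outer loop
vertex 1.037 1.794 3.167
vertex 1.756 2.197 3.678
vertex 0.355 2.833 3.307
endloop
endfacet
facet normal 0.742 0.415 0.527
outer loop
vertex 1.075 3.236 3.818
vertex 1.756 2.197 3.678
vertex 1.783 3.906 2.293
endloop
endfacet
facet normal 0.391 0.370 -0.843
outer loop
vertex 2.465 2.867 2.153
vertex 1.745 2.464 1.642
vertex 1.783 3.906 2.293
endloop
endfacet
facet normal 0.741 0.416 0.527
outer loop
vertex 1.783 3.906 2.293
vertex 1.756 2.197 3.678
vertex 2.465 2.867 2.153
endloop
endfacet
facet normal 0.545 -0.831 -0.112
outer loop
vertex 2.465 2.867 2.153
vertex 1.037 1.794 3.167
vertex 1.745 2.464 1.642
endloop
endfacet
facet normal 0.545 -0.831 -0.112
outer loop
vertex 1.756 2.197 3.678
vertex 1.037 1.794 3.167
vertex 2.465 2.867 2.153
endloop
endfacet

endsolid
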